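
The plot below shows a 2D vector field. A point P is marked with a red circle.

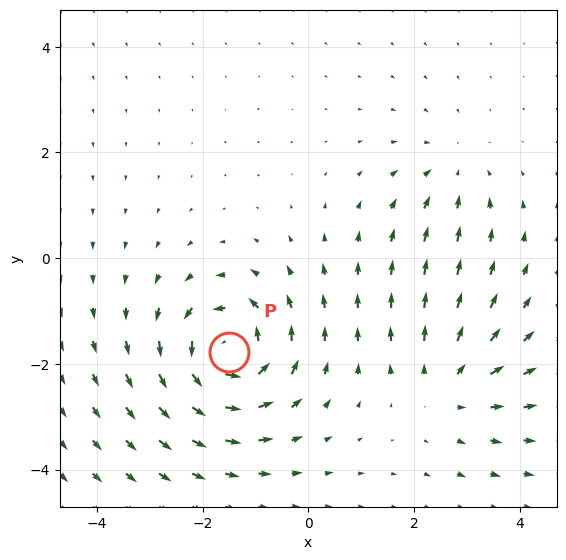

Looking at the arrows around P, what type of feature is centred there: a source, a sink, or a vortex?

vortex

At P (-1.5, -1.8) the arrows circulate counterclockwise. Divergence ≈0, curl about +6 — near-zero divergence with nonzero curl is a vortex.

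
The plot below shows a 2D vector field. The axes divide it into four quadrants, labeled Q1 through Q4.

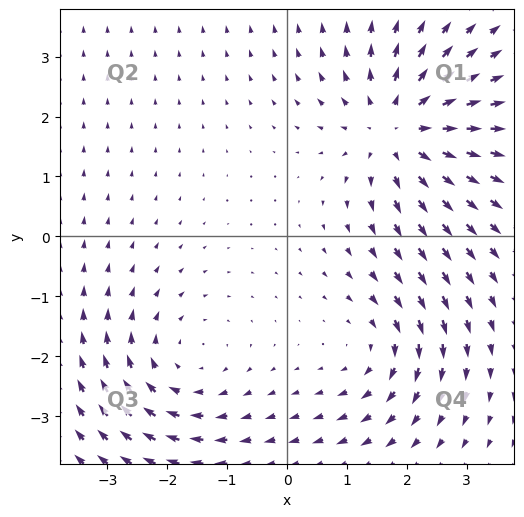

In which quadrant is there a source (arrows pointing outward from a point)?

The source sits at approximately (1.9, 1.8), which lies in quadrant Q1. The divergence there is about +5, positive as expected for a source.

Q1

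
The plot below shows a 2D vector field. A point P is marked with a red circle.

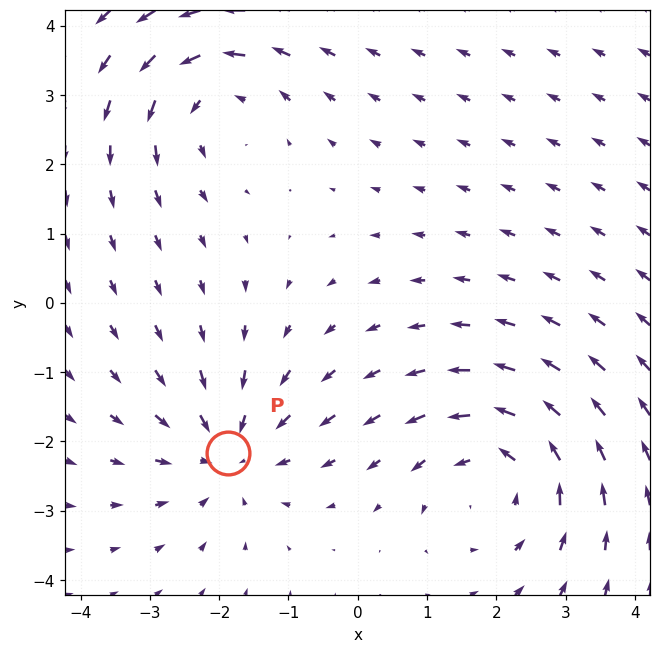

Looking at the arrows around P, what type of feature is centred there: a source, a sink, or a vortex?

At P (-1.9, -2.2) the arrows converge inward. Divergence about -3, curl ≈0 — negative divergence with near-zero curl is a sink.

sink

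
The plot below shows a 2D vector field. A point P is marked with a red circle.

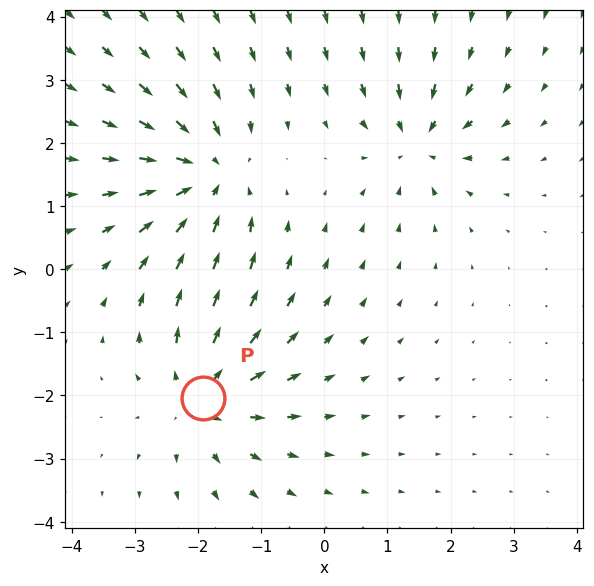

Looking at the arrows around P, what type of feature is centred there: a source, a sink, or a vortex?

source

At P (-1.9, -2.0) the arrows spread outward. Divergence about +4, curl ≈0 — positive divergence with near-zero curl is a source.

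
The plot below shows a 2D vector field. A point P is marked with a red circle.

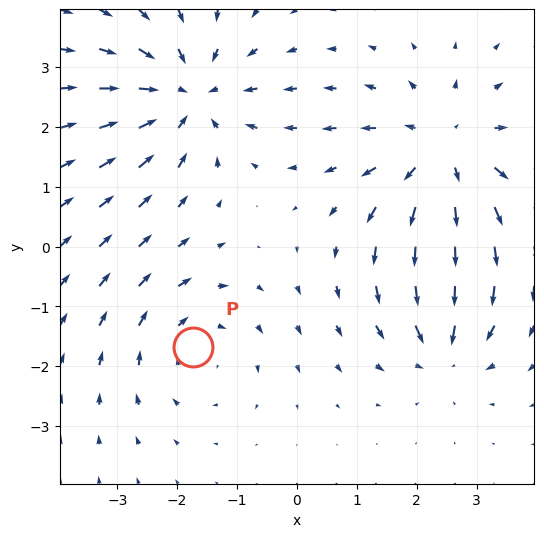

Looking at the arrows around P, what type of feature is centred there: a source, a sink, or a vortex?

vortex

At P (-1.7, -1.7) the arrows circulate clockwise. Divergence ≈0, curl about -3 — near-zero divergence with nonzero curl is a vortex.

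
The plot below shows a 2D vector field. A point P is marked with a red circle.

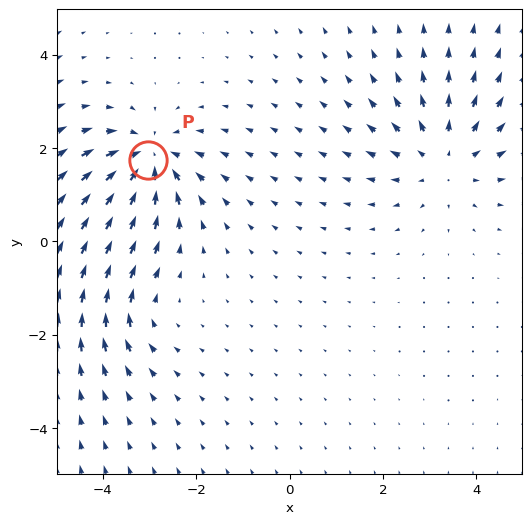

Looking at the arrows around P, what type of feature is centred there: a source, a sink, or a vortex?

sink

At P (-3.0, 1.8) the arrows converge inward. Divergence about -5, curl ≈0 — negative divergence with near-zero curl is a sink.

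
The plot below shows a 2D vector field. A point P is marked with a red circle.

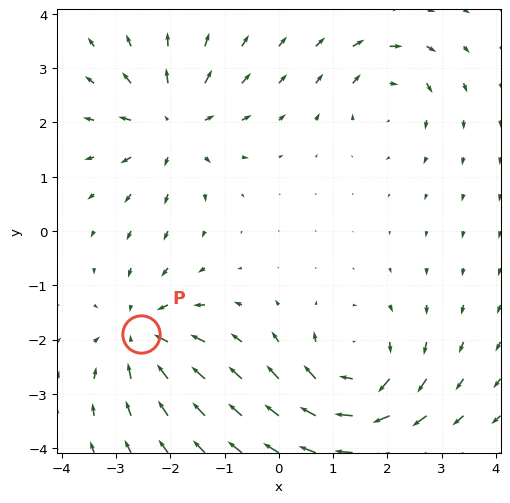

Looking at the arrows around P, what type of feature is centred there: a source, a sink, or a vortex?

At P (-2.5, -1.9) the arrows converge inward. Divergence about -4, curl ≈0 — negative divergence with near-zero curl is a sink.

sink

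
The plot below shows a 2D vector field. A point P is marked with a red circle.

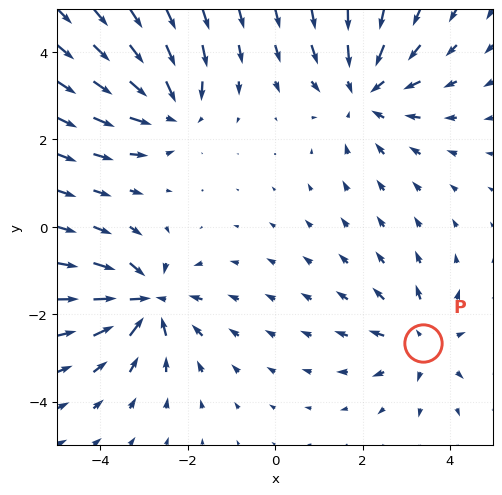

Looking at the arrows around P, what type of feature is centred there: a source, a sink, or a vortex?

source

At P (3.4, -2.7) the arrows spread outward. Divergence about +3, curl ≈0 — positive divergence with near-zero curl is a source.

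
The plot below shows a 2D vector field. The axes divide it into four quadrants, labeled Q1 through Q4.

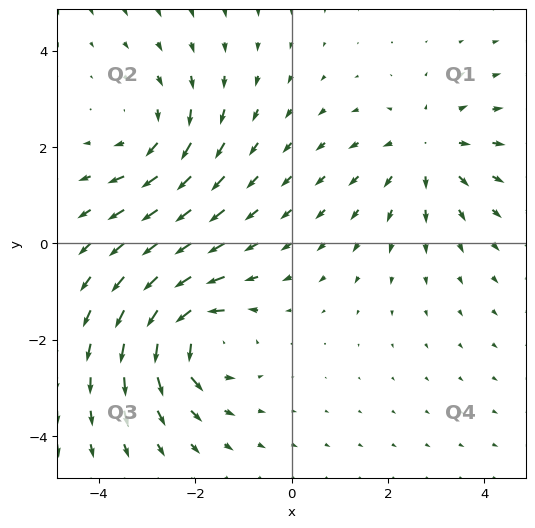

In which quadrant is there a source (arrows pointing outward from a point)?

Q1

The source sits at approximately (2.8, 1.9), which lies in quadrant Q1. The divergence there is about +3, positive as expected for a source.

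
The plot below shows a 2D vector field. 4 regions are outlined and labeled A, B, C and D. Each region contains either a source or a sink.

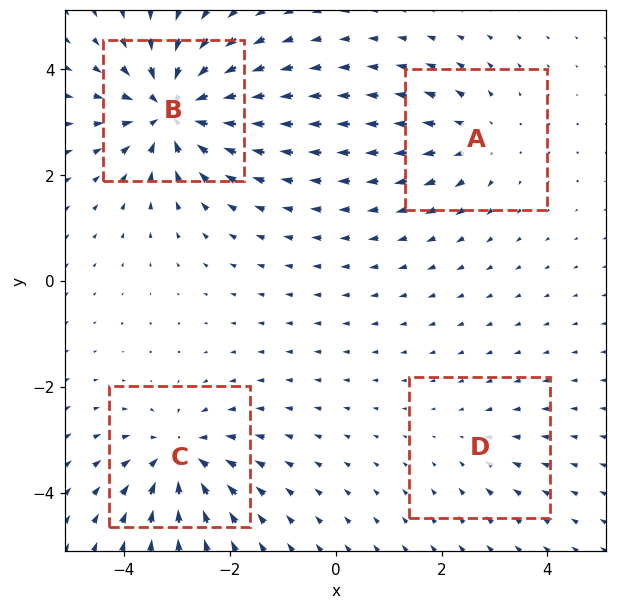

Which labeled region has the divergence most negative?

Divergence at each region's feature centre — A: about +4, B: about -8, C: about -6, D: about -2. Region B is most negative.

B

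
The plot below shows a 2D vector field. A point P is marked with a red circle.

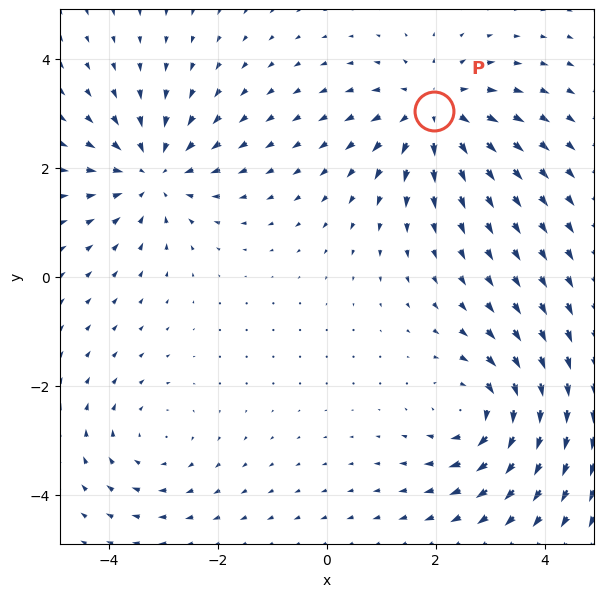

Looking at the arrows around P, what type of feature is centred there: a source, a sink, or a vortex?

source

At P (2.0, 3.0) the arrows spread outward. Divergence about +4, curl ≈0 — positive divergence with near-zero curl is a source.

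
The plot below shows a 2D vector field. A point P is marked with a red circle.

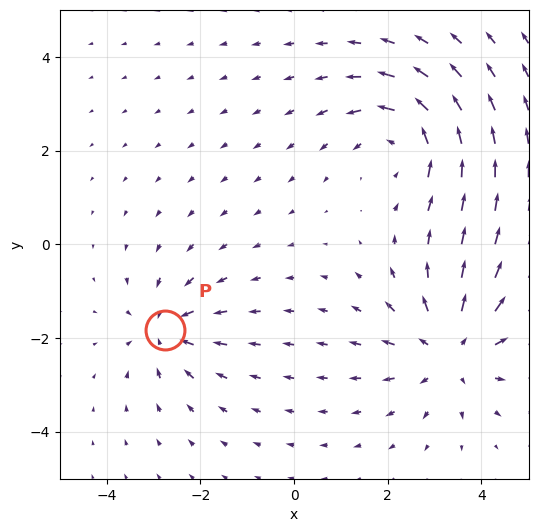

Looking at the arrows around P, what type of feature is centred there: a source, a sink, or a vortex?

sink

At P (-2.8, -1.8) the arrows converge inward. Divergence about -4, curl ≈0 — negative divergence with near-zero curl is a sink.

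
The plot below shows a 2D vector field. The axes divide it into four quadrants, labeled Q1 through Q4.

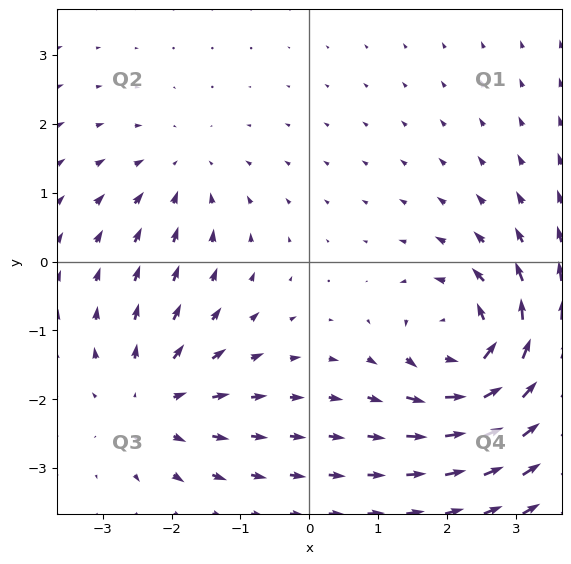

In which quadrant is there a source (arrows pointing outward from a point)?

Q3

The source sits at approximately (-2.3, -2.0), which lies in quadrant Q3. The divergence there is about +4, positive as expected for a source.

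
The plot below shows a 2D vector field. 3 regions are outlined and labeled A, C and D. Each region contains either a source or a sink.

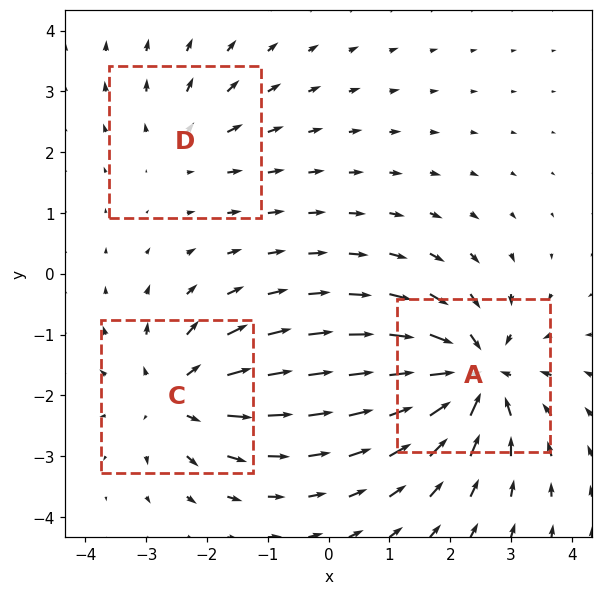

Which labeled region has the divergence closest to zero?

Divergence at each region's feature centre — A: about -6, C: about +4, D: about +2. Region D is closest to zero.

D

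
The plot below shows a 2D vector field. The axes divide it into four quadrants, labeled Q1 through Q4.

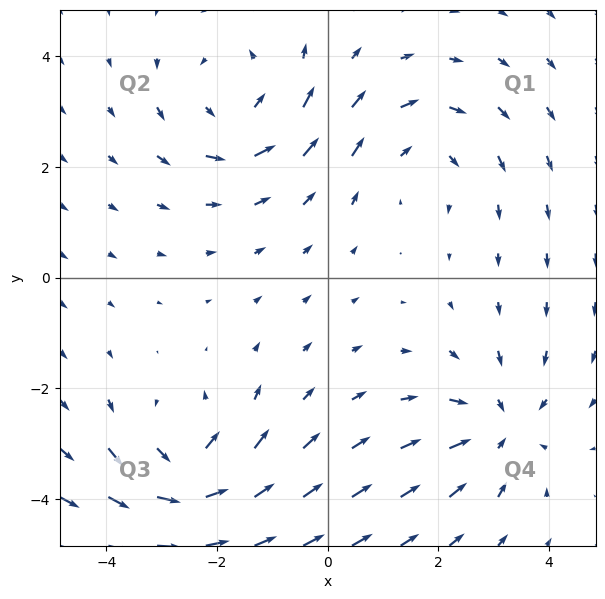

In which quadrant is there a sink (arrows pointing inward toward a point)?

The sink sits at approximately (3.1, -2.7), which lies in quadrant Q4. The divergence there is about -4, negative as expected for a sink.

Q4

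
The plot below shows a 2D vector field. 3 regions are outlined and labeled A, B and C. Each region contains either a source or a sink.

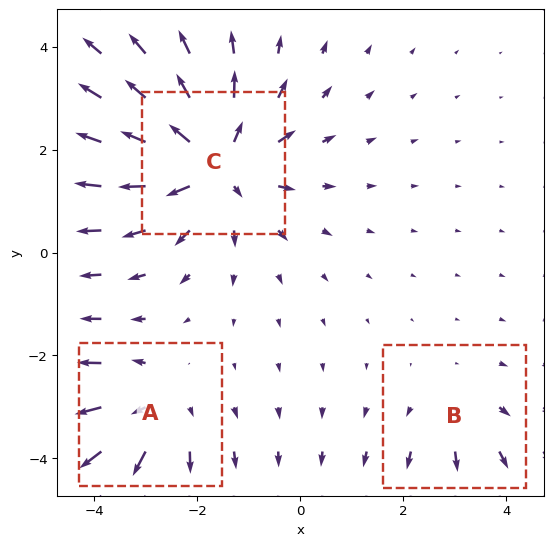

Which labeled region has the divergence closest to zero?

Divergence at each region's feature centre — A: about +3, B: about +2, C: about +5. Region B is closest to zero.

B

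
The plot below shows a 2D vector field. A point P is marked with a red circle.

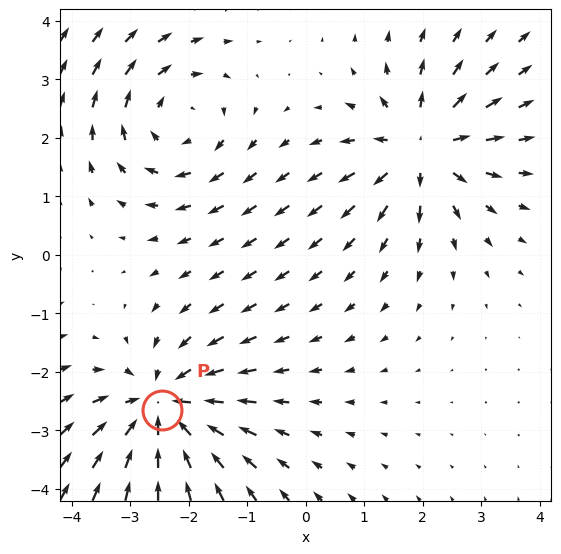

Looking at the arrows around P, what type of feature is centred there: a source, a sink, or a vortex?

At P (-2.5, -2.7) the arrows converge inward. Divergence about -4, curl ≈0 — negative divergence with near-zero curl is a sink.

sink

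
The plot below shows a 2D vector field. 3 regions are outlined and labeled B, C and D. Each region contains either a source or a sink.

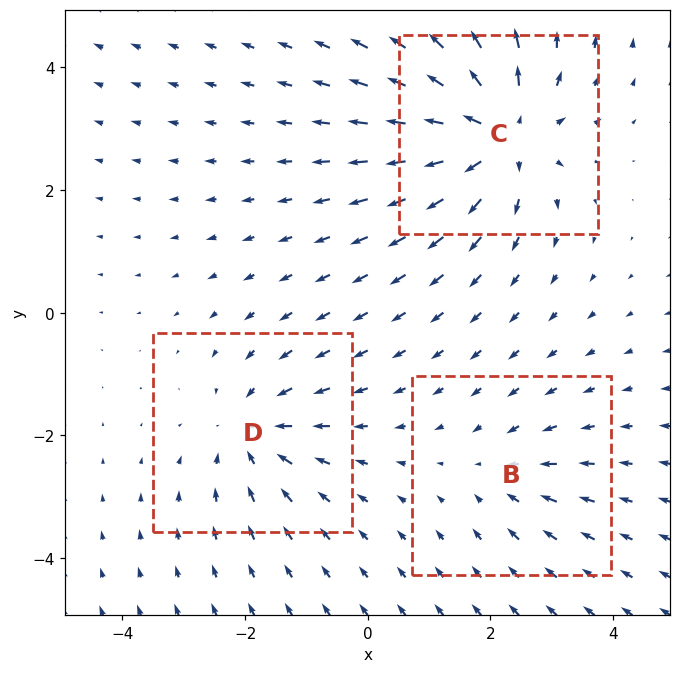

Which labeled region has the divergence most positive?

Divergence at each region's feature centre — B: about -2, C: about +5, D: about -3. Region C is most positive.

C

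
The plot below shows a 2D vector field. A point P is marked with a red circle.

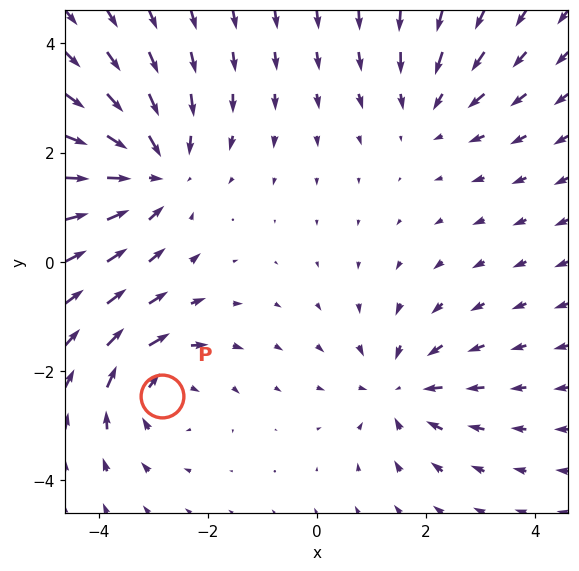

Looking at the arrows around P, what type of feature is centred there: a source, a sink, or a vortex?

vortex

At P (-2.8, -2.5) the arrows circulate clockwise. Divergence ≈0, curl about -4 — near-zero divergence with nonzero curl is a vortex.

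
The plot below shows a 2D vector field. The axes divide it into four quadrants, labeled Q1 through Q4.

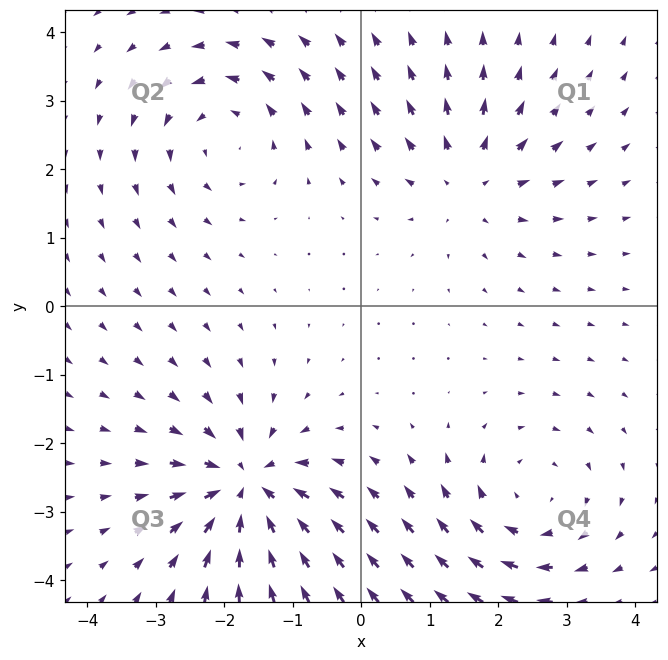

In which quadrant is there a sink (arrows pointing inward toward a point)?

The sink sits at approximately (-1.7, -2.6), which lies in quadrant Q3. The divergence there is about -6, negative as expected for a sink.

Q3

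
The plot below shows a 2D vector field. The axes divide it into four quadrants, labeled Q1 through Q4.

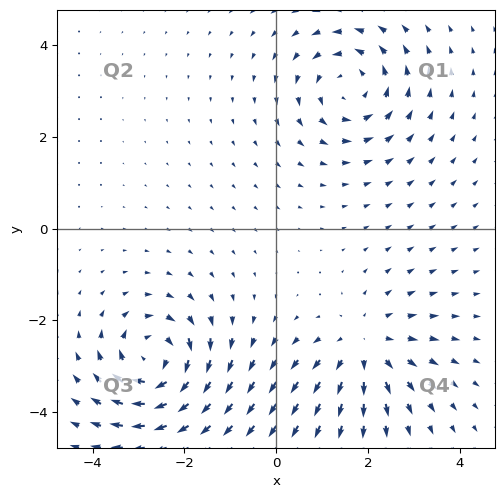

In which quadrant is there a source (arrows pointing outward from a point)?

The source sits at approximately (1.9, -2.6), which lies in quadrant Q4. The divergence there is about +4, positive as expected for a source.

Q4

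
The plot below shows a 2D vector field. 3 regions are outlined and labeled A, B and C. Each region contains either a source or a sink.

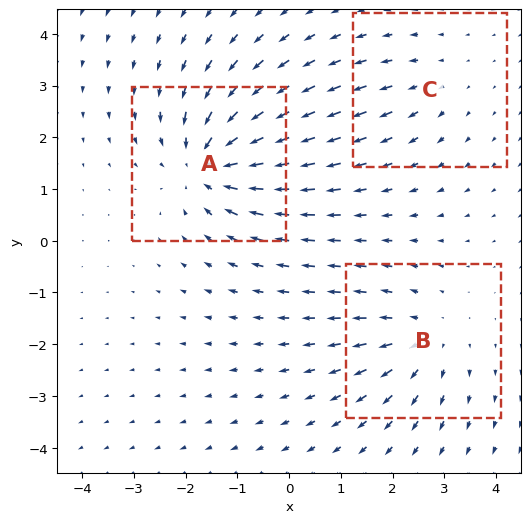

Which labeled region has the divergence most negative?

A

Divergence at each region's feature centre — A: about -5, B: about +3, C: about +2. Region A is most negative.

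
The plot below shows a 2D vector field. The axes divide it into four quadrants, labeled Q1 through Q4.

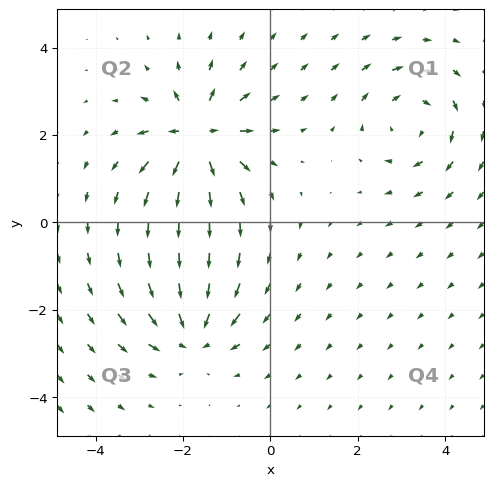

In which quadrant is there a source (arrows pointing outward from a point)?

The source sits at approximately (-1.7, 2.0), which lies in quadrant Q2. The divergence there is about +5, positive as expected for a source.

Q2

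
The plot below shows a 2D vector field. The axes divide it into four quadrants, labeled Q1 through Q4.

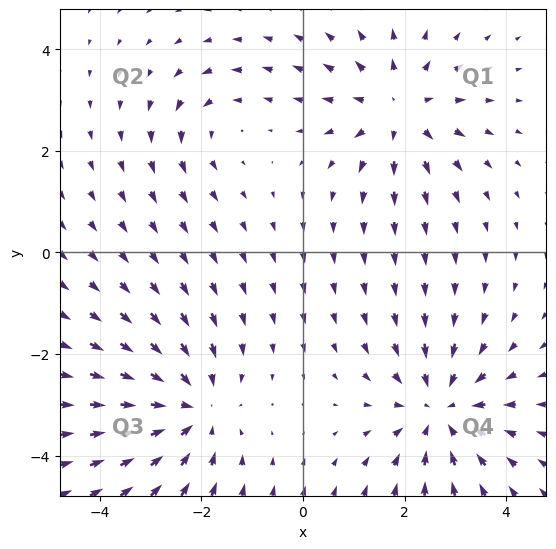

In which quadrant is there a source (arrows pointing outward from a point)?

Q1

The source sits at approximately (1.9, 2.8), which lies in quadrant Q1. The divergence there is about +4, positive as expected for a source.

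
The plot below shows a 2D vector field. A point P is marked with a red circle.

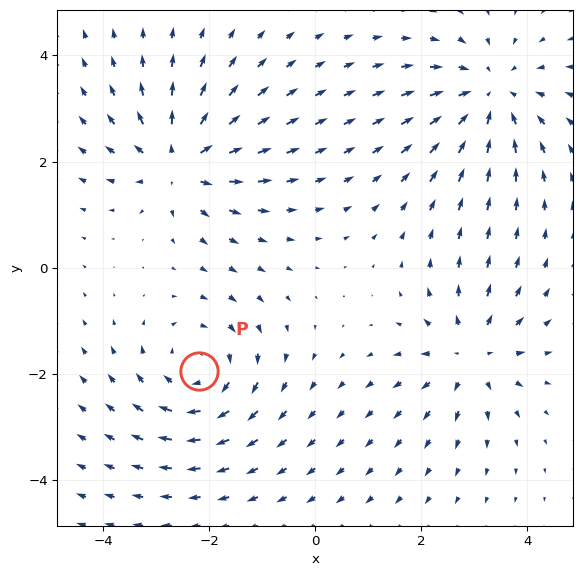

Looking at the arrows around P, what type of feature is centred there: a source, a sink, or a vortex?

At P (-2.2, -1.9) the arrows circulate clockwise. Divergence ≈0, curl about -4 — near-zero divergence with nonzero curl is a vortex.

vortex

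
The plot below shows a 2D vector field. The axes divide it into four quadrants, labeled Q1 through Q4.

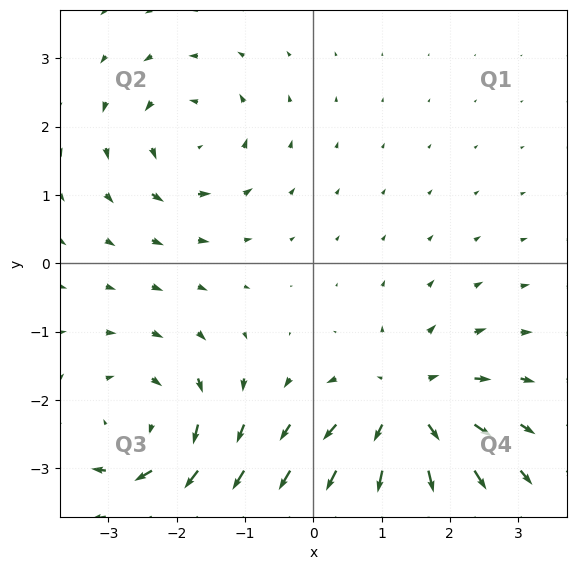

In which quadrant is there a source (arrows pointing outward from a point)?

The source sits at approximately (1.4, -2.1), which lies in quadrant Q4. The divergence there is about +5, positive as expected for a source.

Q4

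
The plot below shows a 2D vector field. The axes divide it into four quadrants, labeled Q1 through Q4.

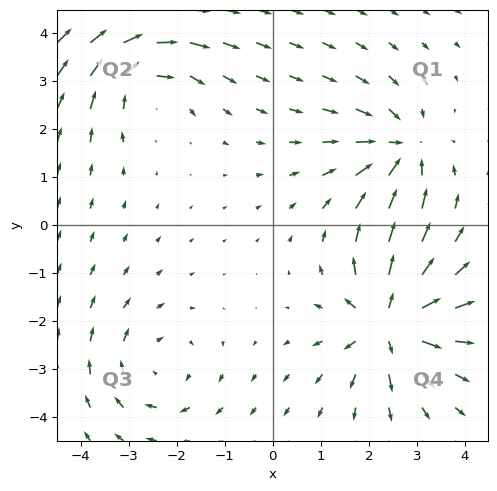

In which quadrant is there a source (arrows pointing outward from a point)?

Q4

The source sits at approximately (2.4, -2.0), which lies in quadrant Q4. The divergence there is about +7, positive as expected for a source.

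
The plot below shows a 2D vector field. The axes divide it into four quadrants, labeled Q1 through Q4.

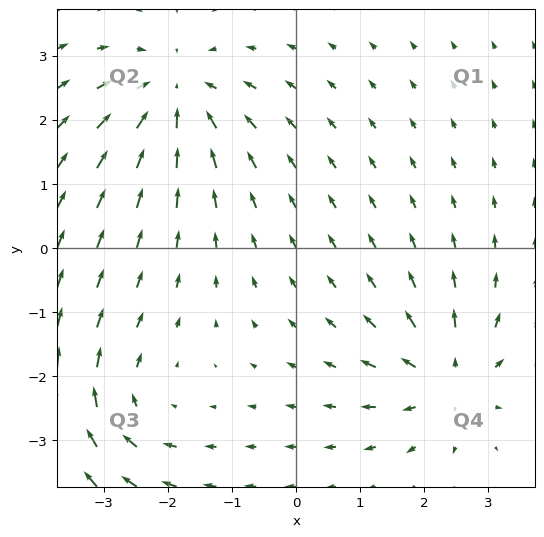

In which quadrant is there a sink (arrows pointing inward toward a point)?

The sink sits at approximately (-1.9, 2.4), which lies in quadrant Q2. The divergence there is about -4, negative as expected for a sink.

Q2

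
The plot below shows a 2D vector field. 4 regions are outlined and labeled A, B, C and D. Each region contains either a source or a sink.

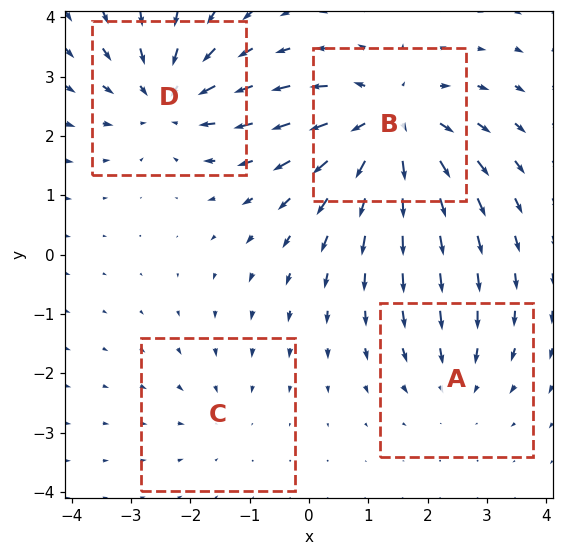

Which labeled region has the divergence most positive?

B

Divergence at each region's feature centre — A: about -3, B: about +6, C: about -2, D: about -5. Region B is most positive.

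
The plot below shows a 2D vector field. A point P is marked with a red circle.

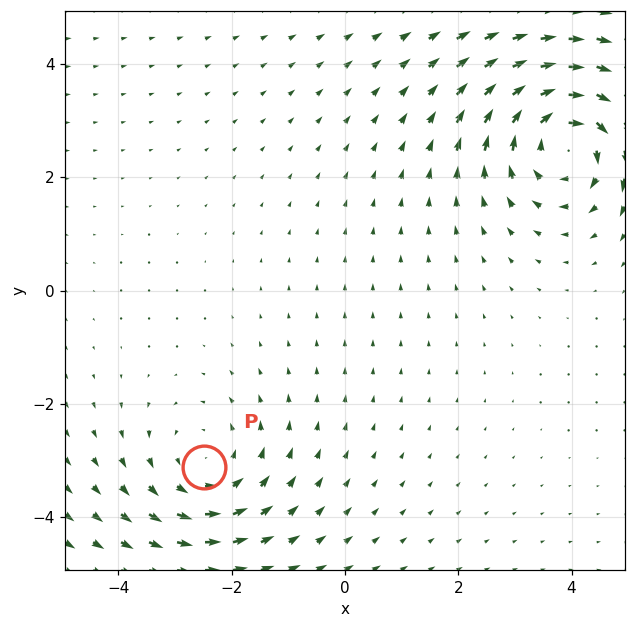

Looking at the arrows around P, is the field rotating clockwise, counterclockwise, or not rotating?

Near P at (-2.5, -3.1) the arrows circulate counterclockwise. The curl (z-component) there is about +2; positive curl means counterclockwise rotation.

counterclockwise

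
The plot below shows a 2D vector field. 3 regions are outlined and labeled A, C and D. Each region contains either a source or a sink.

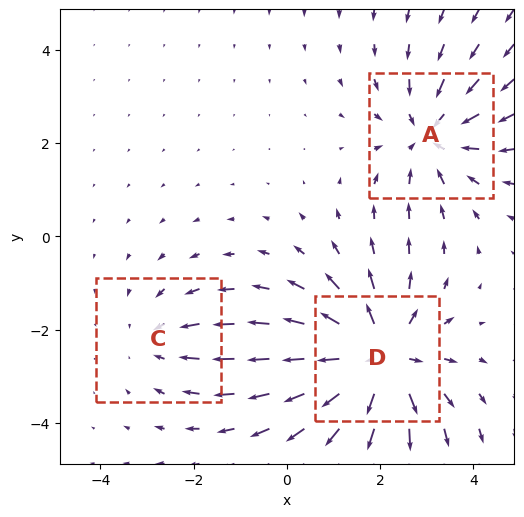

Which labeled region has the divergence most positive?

D

Divergence at each region's feature centre — A: about -3, C: about -2, D: about +4. Region D is most positive.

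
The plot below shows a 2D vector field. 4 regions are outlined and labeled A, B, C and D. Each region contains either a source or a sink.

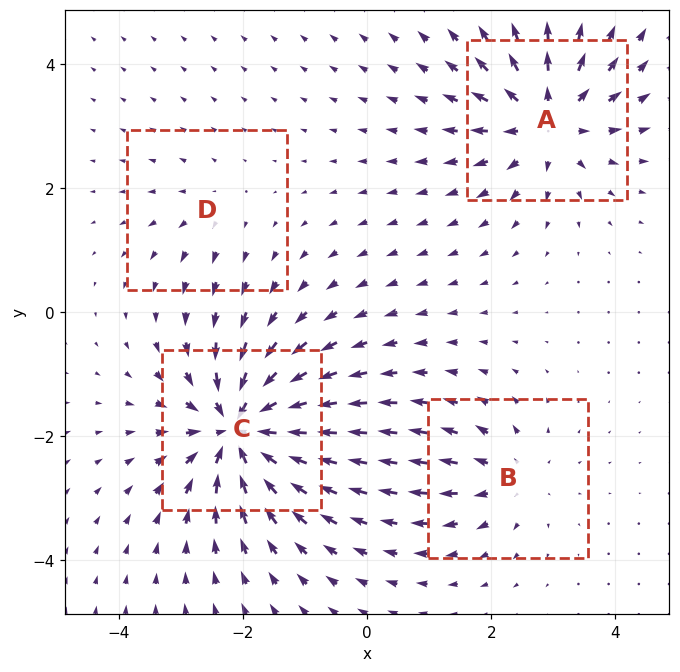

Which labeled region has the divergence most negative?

Divergence at each region's feature centre — A: about +7, B: about +4, C: about -9, D: about +2. Region C is most negative.

C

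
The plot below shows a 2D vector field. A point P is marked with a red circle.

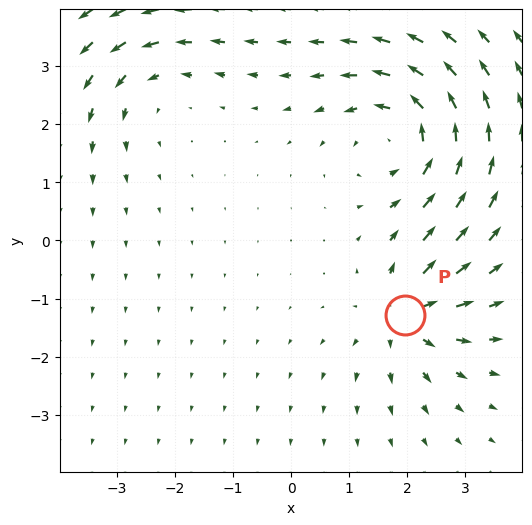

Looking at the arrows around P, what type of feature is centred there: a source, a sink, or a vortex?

source

At P (2.0, -1.3) the arrows spread outward. Divergence about +4, curl ≈0 — positive divergence with near-zero curl is a source.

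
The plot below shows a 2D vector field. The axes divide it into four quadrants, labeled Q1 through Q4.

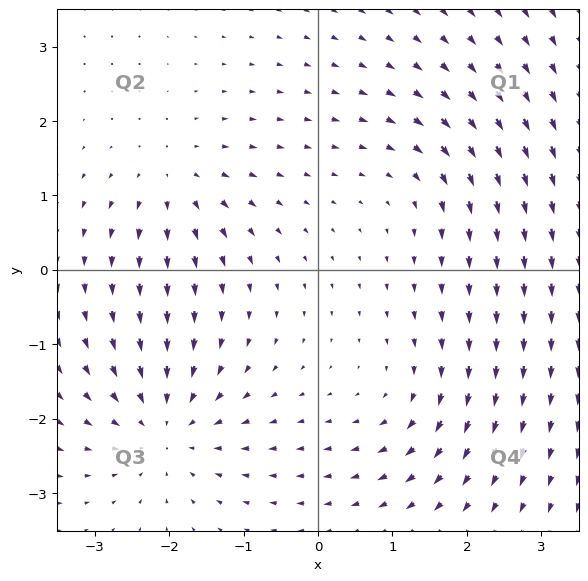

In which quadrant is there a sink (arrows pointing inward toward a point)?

Q3

The sink sits at approximately (-2.1, -2.1), which lies in quadrant Q3. The divergence there is about -4, negative as expected for a sink.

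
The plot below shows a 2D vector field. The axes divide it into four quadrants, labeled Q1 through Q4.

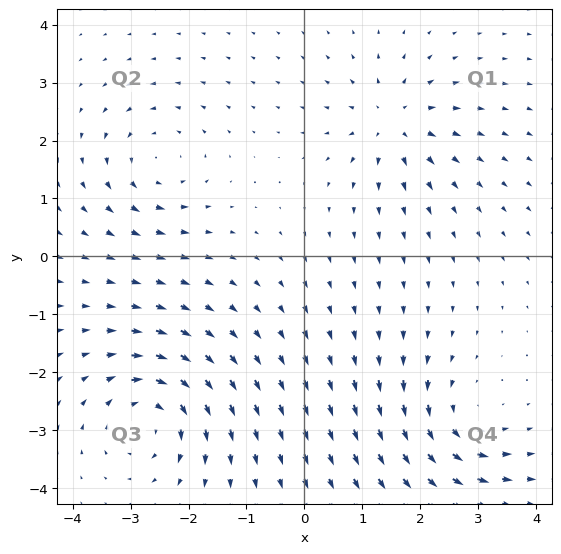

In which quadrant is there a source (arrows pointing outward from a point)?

The source sits at approximately (1.5, 2.3), which lies in quadrant Q1. The divergence there is about +4, positive as expected for a source.

Q1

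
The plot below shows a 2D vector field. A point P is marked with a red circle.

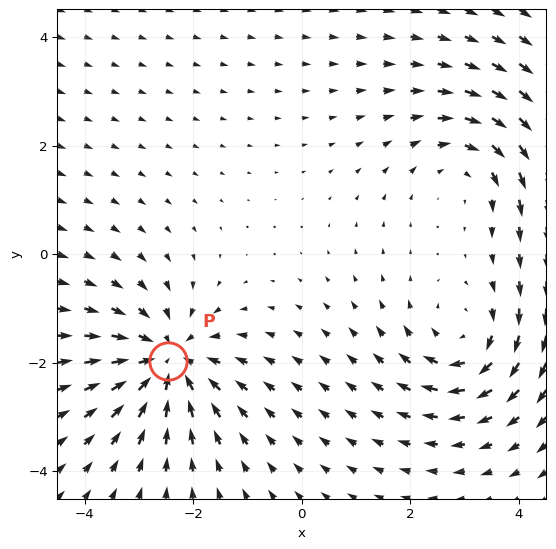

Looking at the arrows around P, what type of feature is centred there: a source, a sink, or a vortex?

sink

At P (-2.5, -2.0) the arrows converge inward. Divergence about -3, curl ≈0 — negative divergence with near-zero curl is a sink.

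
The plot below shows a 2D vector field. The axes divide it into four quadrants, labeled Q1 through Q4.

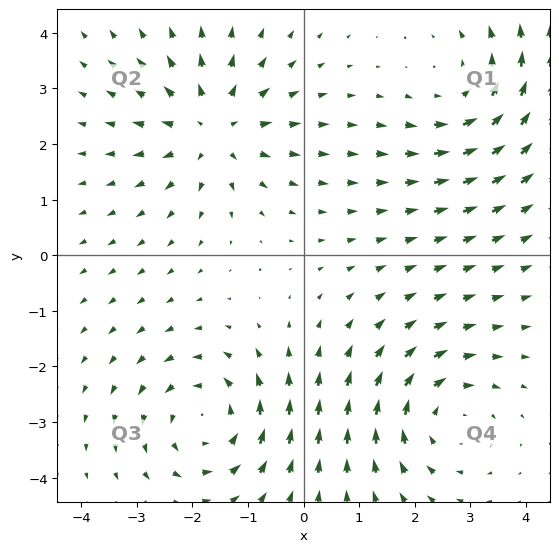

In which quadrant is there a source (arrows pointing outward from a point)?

The source sits at approximately (-1.6, 2.3), which lies in quadrant Q2. The divergence there is about +4, positive as expected for a source.

Q2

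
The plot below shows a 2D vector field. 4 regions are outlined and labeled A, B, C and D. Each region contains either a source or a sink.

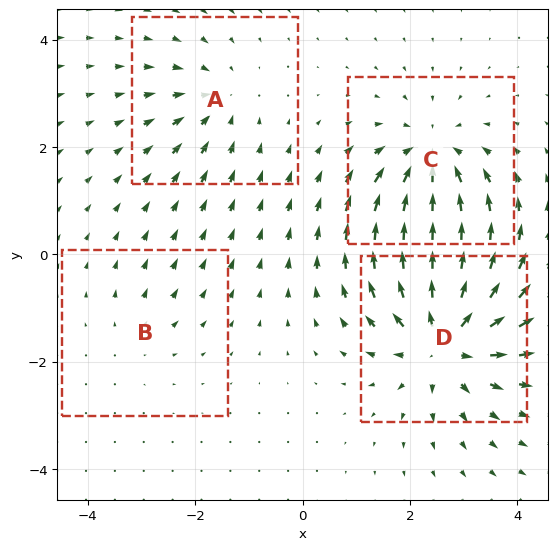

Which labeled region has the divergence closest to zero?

Divergence at each region's feature centre — A: about -3, B: about +2, C: about -6, D: about +7. Region B is closest to zero.

B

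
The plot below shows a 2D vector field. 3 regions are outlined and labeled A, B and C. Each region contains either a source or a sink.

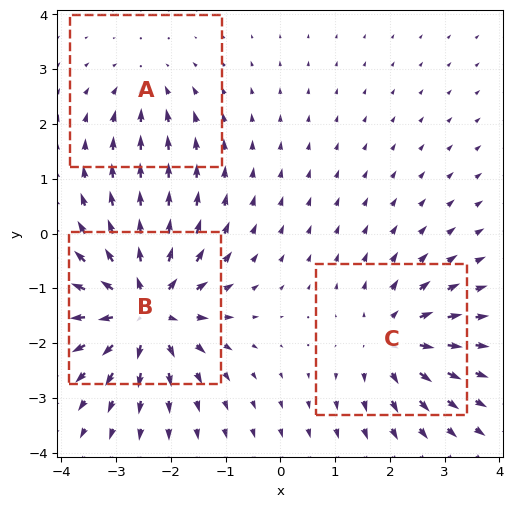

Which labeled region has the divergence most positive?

B

Divergence at each region's feature centre — A: about -2, B: about +6, C: about +4. Region B is most positive.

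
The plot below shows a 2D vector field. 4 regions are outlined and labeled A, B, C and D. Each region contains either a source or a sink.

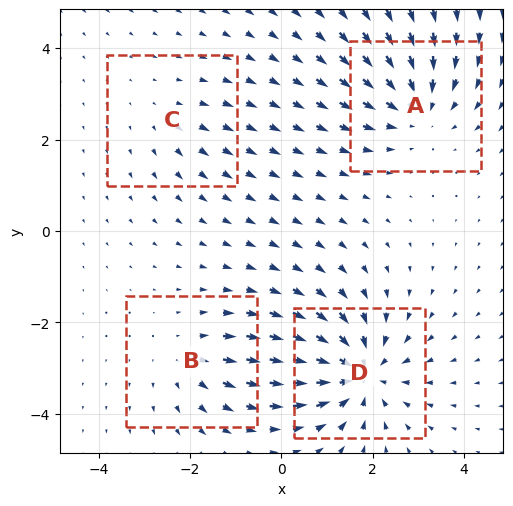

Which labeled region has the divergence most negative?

Divergence at each region's feature centre — A: about -5, B: about +3, C: about +2, D: about -6. Region D is most negative.

D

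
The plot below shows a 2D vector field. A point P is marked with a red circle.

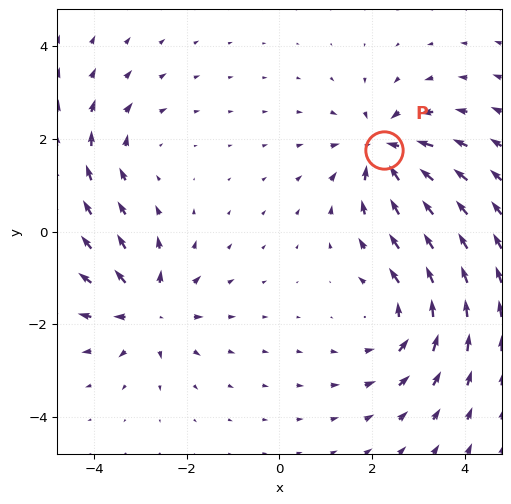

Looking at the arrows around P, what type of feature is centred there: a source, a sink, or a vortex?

At P (2.3, 1.8) the arrows converge inward. Divergence about -6, curl ≈0 — negative divergence with near-zero curl is a sink.

sink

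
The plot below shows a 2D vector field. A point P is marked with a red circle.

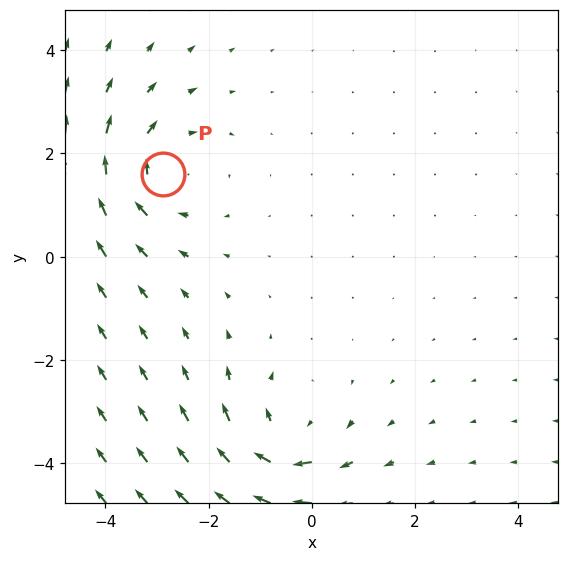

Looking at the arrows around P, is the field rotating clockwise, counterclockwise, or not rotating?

clockwise

Near P at (-2.9, 1.6) the arrows circulate clockwise. The curl (z-component) there is about -3; negative curl means clockwise rotation.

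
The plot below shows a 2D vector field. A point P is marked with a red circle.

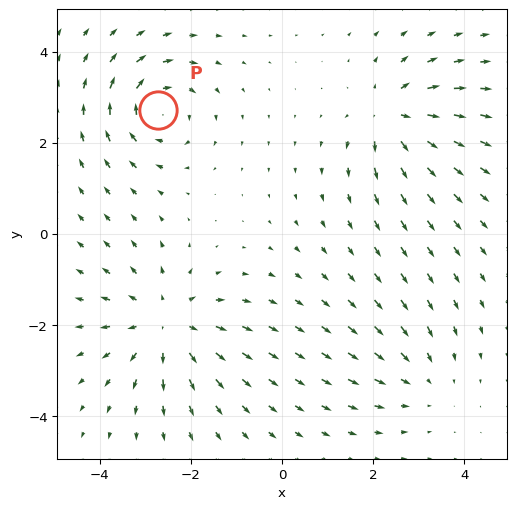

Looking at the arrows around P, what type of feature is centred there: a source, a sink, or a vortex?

vortex

At P (-2.7, 2.7) the arrows circulate clockwise. Divergence ≈0, curl about -5 — near-zero divergence with nonzero curl is a vortex.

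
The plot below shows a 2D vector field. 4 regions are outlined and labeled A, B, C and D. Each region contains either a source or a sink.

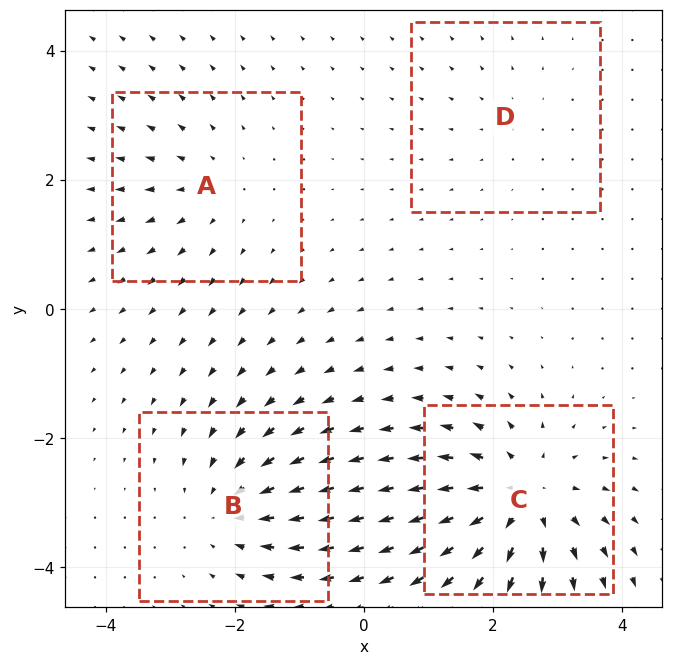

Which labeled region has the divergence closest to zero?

D

Divergence at each region's feature centre — A: about +3, B: about -5, C: about +7, D: about +2. Region D is closest to zero.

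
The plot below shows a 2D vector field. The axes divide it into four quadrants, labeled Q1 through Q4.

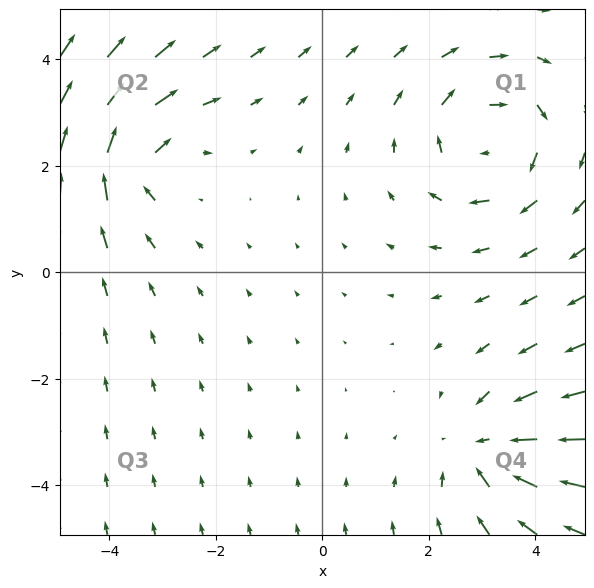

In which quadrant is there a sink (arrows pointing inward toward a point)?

The sink sits at approximately (3.1, -3.3), which lies in quadrant Q4. The divergence there is about -4, negative as expected for a sink.

Q4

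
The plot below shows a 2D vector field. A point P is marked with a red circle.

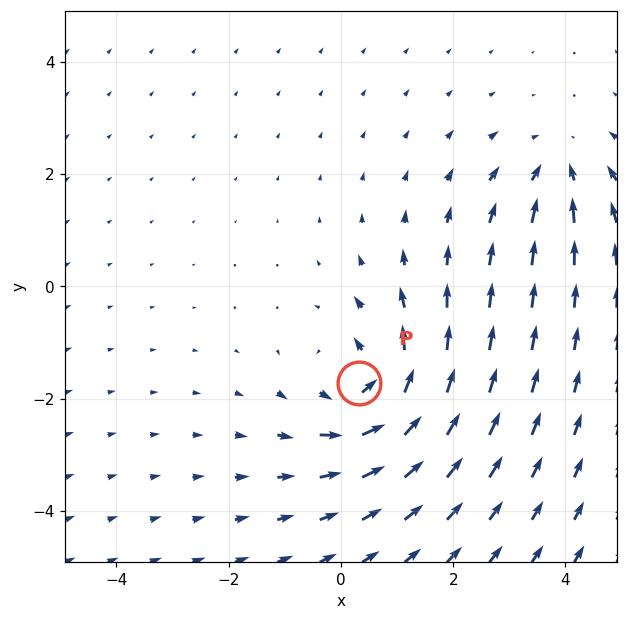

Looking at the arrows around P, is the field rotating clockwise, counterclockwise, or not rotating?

Near P at (0.3, -1.7) the arrows circulate counterclockwise. The curl (z-component) there is about +5; positive curl means counterclockwise rotation.

counterclockwise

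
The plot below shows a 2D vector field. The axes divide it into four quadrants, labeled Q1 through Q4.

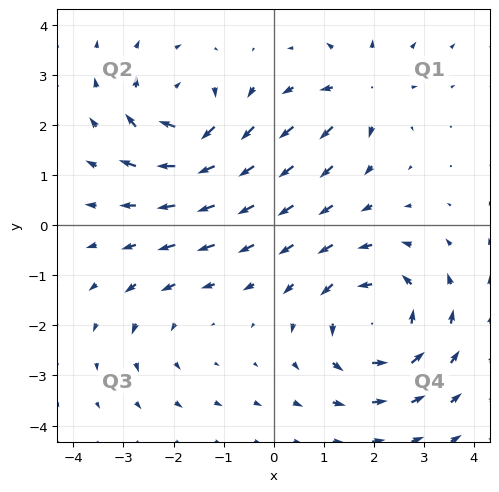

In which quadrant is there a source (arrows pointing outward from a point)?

Q1

The source sits at approximately (1.7, 2.7), which lies in quadrant Q1. The divergence there is about +4, positive as expected for a source.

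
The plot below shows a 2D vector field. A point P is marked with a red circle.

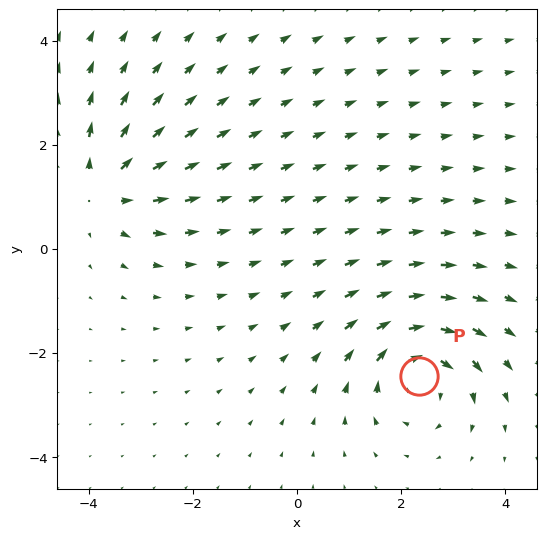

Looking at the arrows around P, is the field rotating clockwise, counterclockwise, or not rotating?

Near P at (2.4, -2.4) the arrows circulate clockwise. The curl (z-component) there is about -5; negative curl means clockwise rotation.

clockwise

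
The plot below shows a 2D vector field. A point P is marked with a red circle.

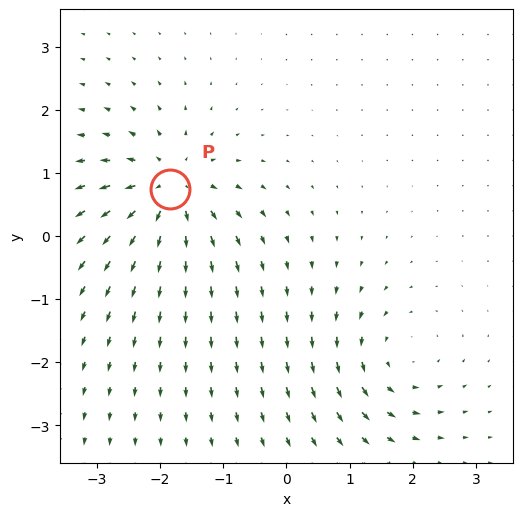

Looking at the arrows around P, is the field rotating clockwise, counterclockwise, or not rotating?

not rotating

Near P at (-1.8, 0.7) the arrows show no circulation. The curl there is ≈0.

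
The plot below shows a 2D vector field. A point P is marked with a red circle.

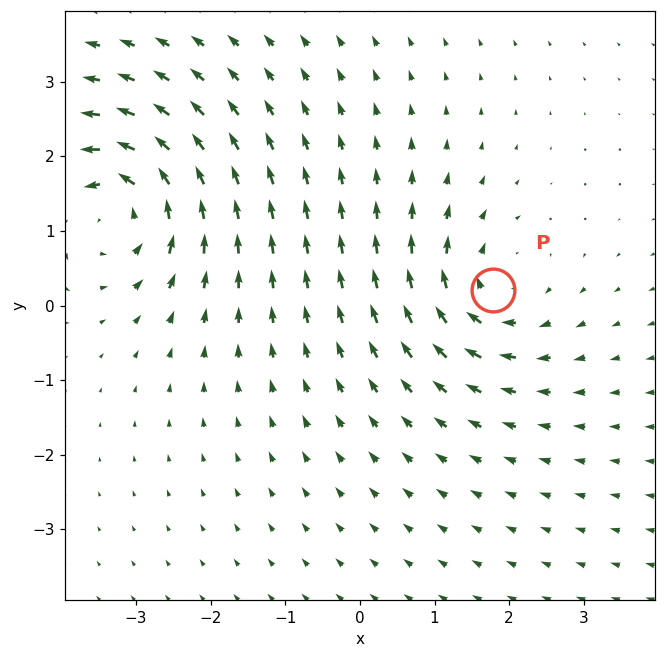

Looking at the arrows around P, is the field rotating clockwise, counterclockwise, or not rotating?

clockwise

Near P at (1.8, 0.2) the arrows circulate clockwise. The curl (z-component) there is about -4; negative curl means clockwise rotation.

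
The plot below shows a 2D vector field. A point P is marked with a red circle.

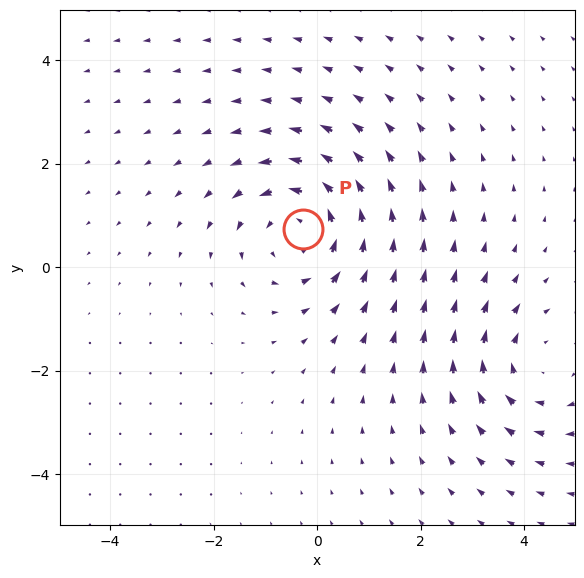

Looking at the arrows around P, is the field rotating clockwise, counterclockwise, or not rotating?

counterclockwise

Near P at (-0.3, 0.7) the arrows circulate counterclockwise. The curl (z-component) there is about +4; positive curl means counterclockwise rotation.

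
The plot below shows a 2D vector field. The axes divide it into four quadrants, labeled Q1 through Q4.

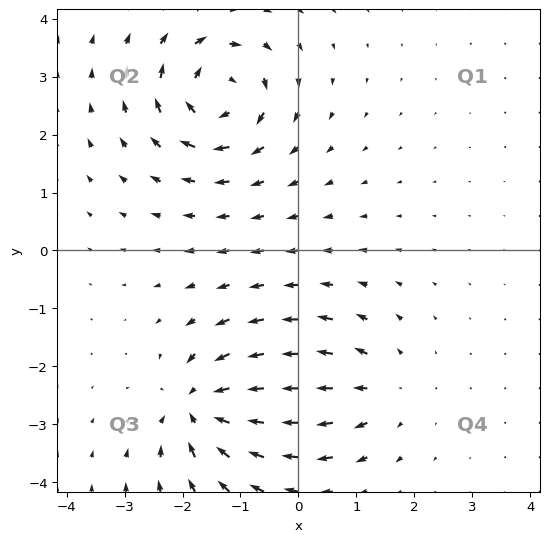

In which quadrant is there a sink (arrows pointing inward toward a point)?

The sink sits at approximately (-1.7, -2.7), which lies in quadrant Q3. The divergence there is about -7, negative as expected for a sink.

Q3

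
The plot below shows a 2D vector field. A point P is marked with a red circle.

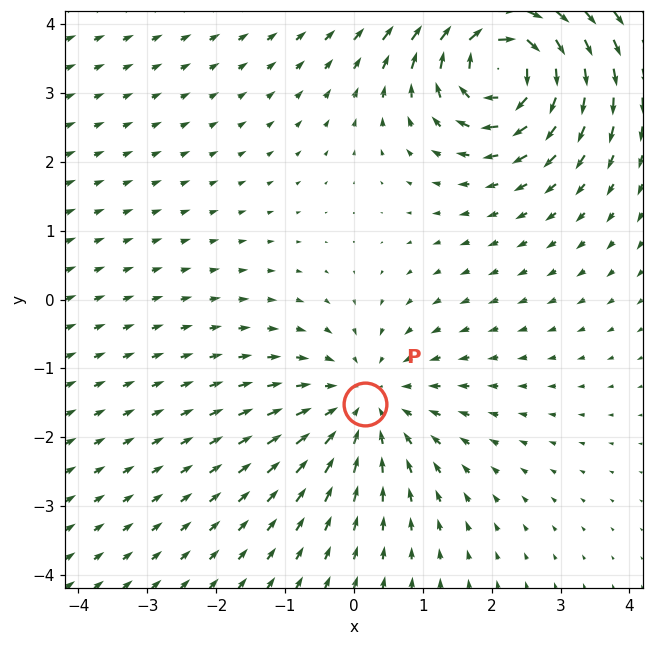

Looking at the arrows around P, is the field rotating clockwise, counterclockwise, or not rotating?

not rotating

Near P at (0.2, -1.5) the arrows show no circulation. The curl there is ≈0.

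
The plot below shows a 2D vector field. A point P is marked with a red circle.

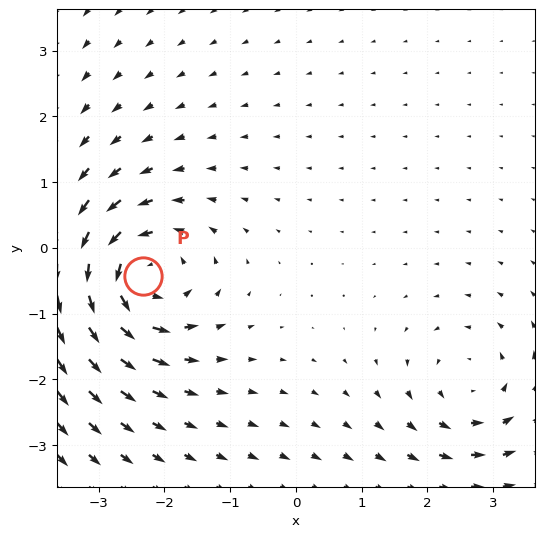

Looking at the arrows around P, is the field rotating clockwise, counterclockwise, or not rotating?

counterclockwise

Near P at (-2.3, -0.4) the arrows circulate counterclockwise. The curl (z-component) there is about +5; positive curl means counterclockwise rotation.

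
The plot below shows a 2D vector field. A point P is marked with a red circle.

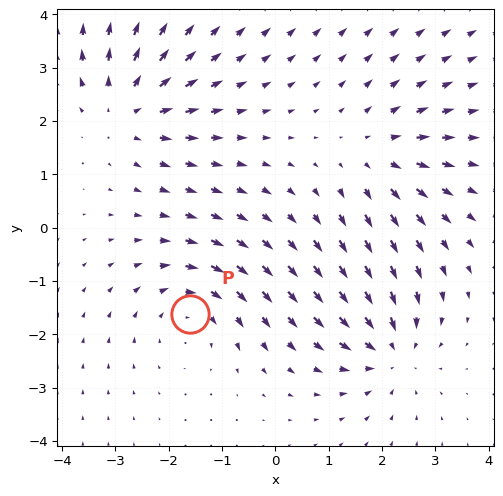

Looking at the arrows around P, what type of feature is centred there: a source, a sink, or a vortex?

At P (-1.6, -1.6) the arrows circulate clockwise. Divergence ≈0, curl about -3 — near-zero divergence with nonzero curl is a vortex.

vortex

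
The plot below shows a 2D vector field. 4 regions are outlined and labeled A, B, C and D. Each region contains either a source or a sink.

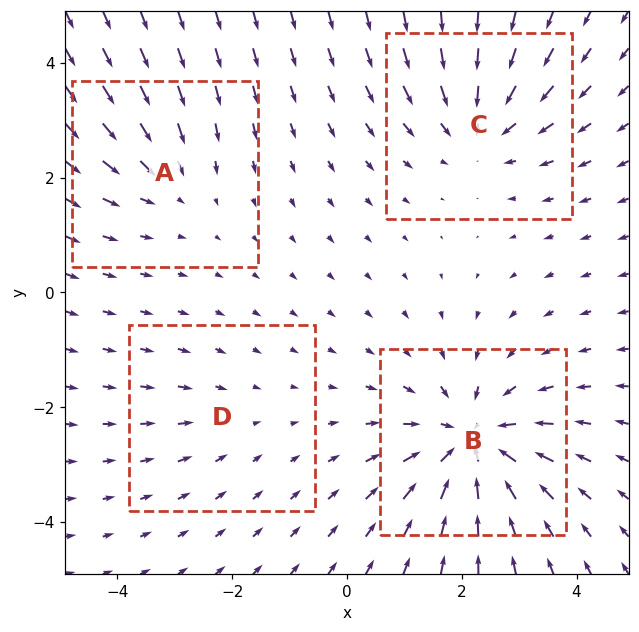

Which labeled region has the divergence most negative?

B

Divergence at each region's feature centre — A: about -3, B: about -6, C: about -4, D: about -2. Region B is most negative.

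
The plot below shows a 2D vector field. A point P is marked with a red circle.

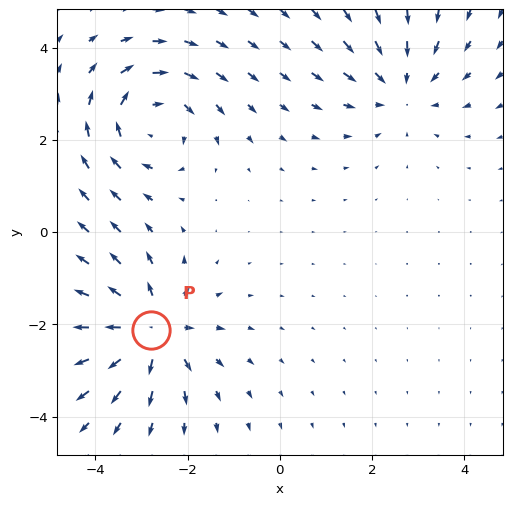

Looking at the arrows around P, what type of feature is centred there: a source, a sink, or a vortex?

At P (-2.8, -2.1) the arrows spread outward. Divergence about +6, curl ≈0 — positive divergence with near-zero curl is a source.

source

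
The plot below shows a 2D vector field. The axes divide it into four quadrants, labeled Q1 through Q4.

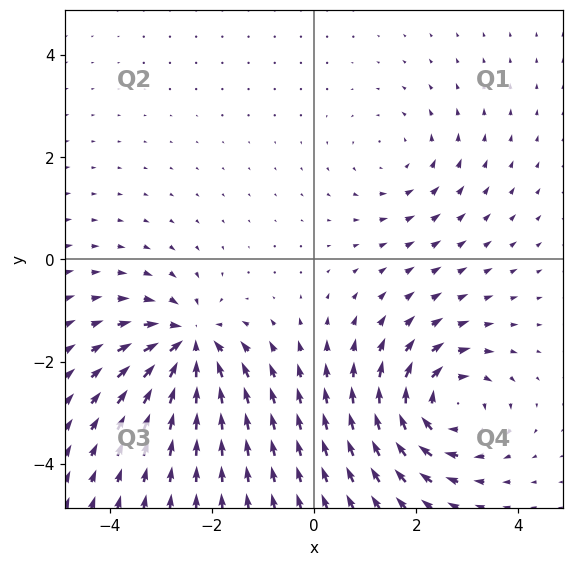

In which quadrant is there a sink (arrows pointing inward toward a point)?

The sink sits at approximately (-2.4, -1.7), which lies in quadrant Q3. The divergence there is about -6, negative as expected for a sink.

Q3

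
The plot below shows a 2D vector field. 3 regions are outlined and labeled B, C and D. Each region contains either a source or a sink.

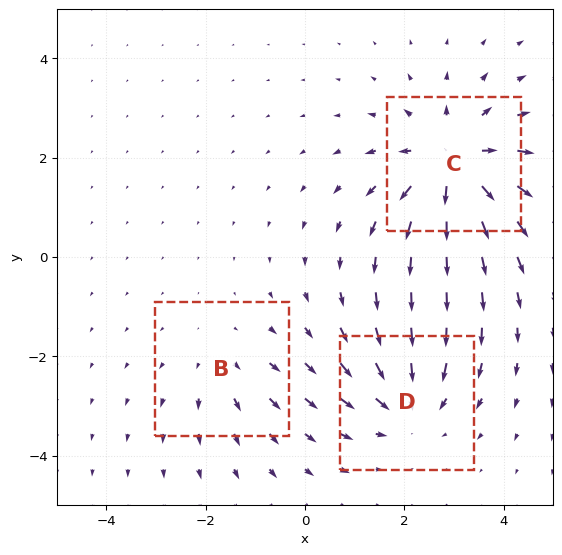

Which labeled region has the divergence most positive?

Divergence at each region's feature centre — B: about +2, C: about +4, D: about -3. Region C is most positive.

C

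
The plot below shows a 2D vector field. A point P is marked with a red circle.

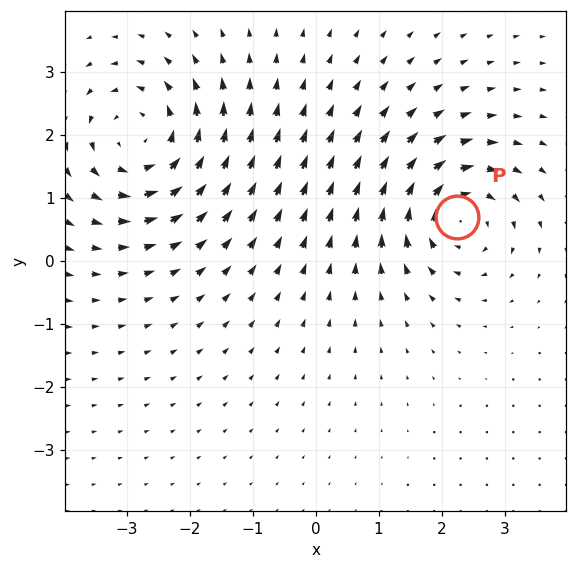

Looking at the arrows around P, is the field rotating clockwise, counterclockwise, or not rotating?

clockwise

Near P at (2.2, 0.7) the arrows circulate clockwise. The curl (z-component) there is about -5; negative curl means clockwise rotation.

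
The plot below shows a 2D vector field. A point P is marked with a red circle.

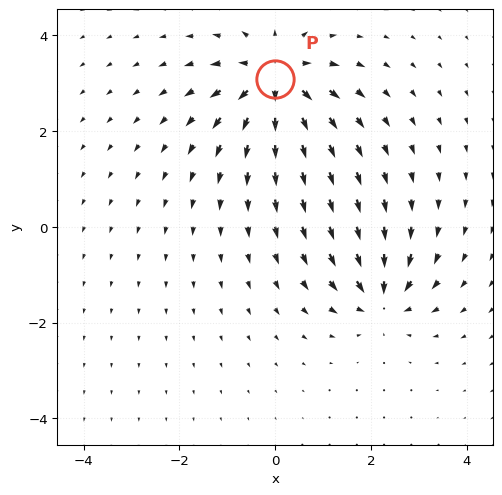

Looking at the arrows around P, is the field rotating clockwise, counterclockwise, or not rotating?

not rotating

Near P at (-0.0, 3.1) the arrows show no circulation. The curl there is ≈0.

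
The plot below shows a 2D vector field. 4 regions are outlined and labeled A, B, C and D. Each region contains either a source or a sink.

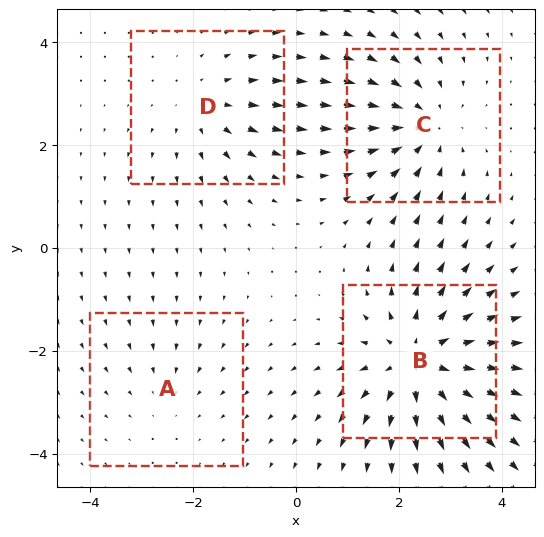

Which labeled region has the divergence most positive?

B

Divergence at each region's feature centre — A: about -2, B: about +6, C: about -4, D: about +3. Region B is most positive.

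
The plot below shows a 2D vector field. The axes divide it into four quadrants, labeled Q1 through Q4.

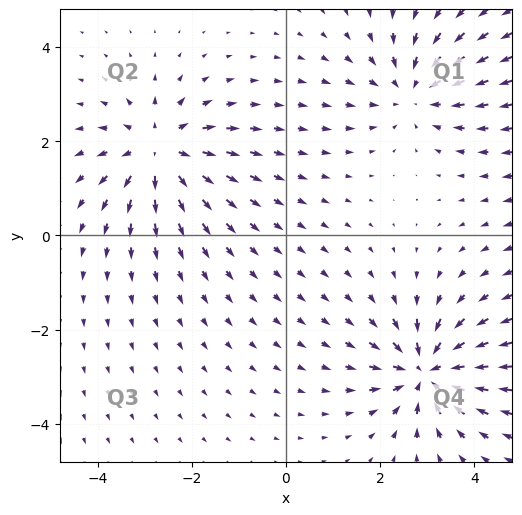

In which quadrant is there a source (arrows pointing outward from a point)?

Q2

The source sits at approximately (-2.7, 1.8), which lies in quadrant Q2. The divergence there is about +6, positive as expected for a source.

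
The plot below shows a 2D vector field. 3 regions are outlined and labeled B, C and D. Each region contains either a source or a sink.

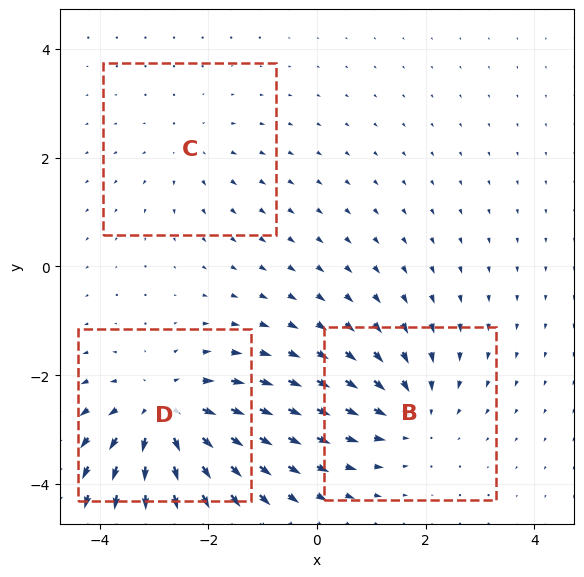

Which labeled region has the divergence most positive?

D

Divergence at each region's feature centre — B: about -3, C: about +2, D: about +4. Region D is most positive.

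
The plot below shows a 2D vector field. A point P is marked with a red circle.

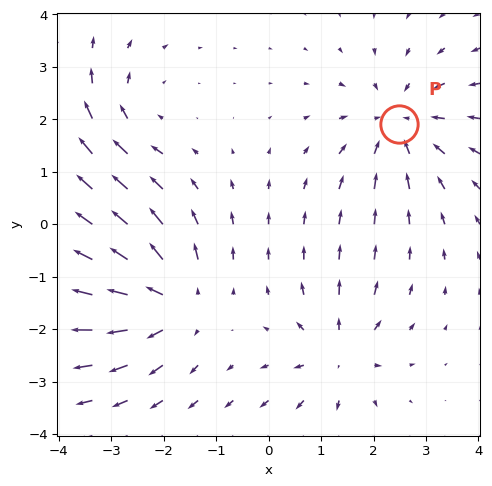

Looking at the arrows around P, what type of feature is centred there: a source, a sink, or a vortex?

At P (2.5, 1.9) the arrows converge inward. Divergence about -5, curl ≈0 — negative divergence with near-zero curl is a sink.

sink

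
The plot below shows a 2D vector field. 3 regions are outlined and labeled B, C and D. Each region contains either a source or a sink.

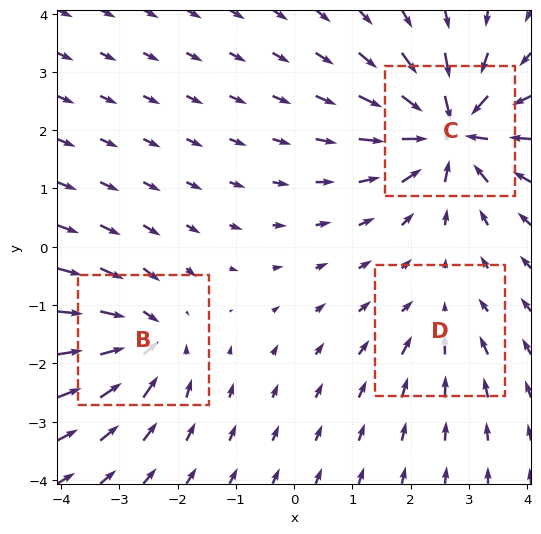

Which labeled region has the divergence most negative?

Divergence at each region's feature centre — B: about -4, C: about -7, D: about -2. Region C is most negative.

C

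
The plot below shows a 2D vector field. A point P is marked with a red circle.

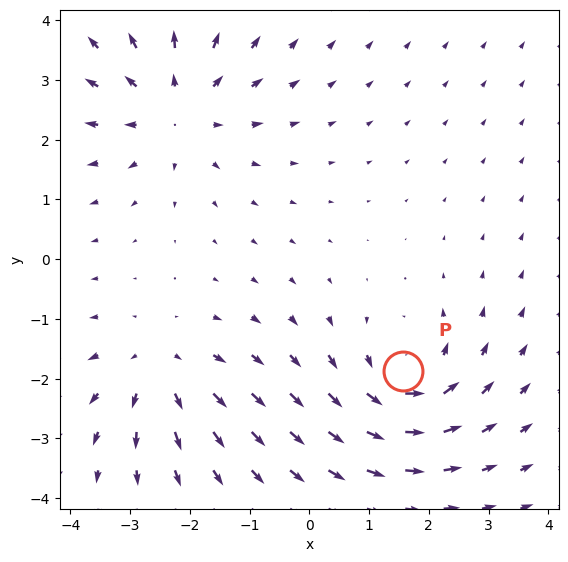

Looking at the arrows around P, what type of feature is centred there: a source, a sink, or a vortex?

vortex

At P (1.6, -1.9) the arrows circulate counterclockwise. Divergence ≈0, curl about +5 — near-zero divergence with nonzero curl is a vortex.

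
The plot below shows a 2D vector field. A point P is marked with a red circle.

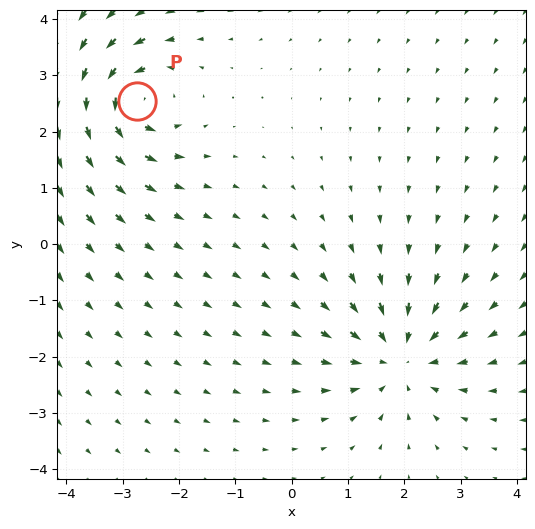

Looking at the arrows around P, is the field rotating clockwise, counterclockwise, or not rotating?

Near P at (-2.8, 2.5) the arrows circulate counterclockwise. The curl (z-component) there is about +6; positive curl means counterclockwise rotation.

counterclockwise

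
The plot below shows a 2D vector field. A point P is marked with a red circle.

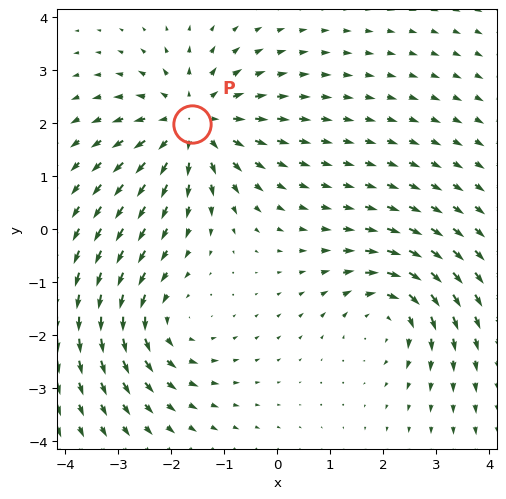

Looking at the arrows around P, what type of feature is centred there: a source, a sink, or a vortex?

At P (-1.6, 2.0) the arrows spread outward. Divergence about +4, curl ≈0 — positive divergence with near-zero curl is a source.

source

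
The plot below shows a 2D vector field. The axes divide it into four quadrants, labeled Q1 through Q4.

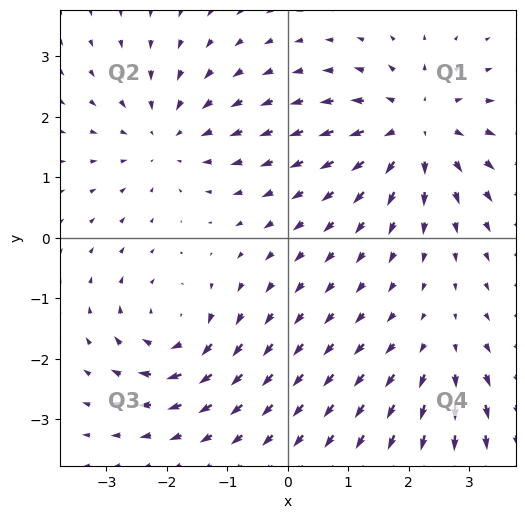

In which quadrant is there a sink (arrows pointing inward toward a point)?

The sink sits at approximately (-2.0, 1.7), which lies in quadrant Q2. The divergence there is about -3, negative as expected for a sink.

Q2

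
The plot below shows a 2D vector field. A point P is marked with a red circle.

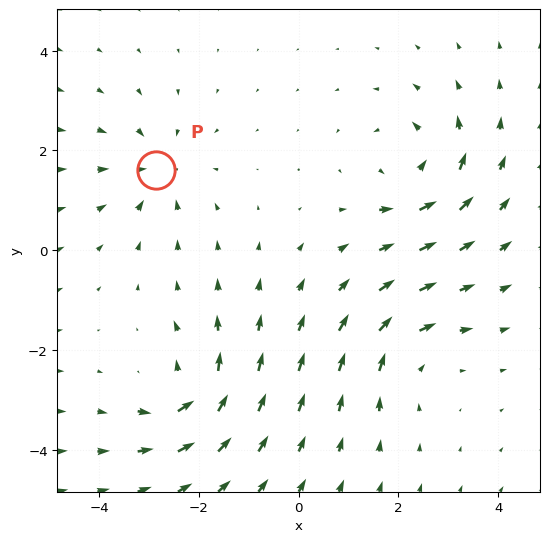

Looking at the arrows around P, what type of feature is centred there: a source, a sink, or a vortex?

sink

At P (-2.9, 1.6) the arrows converge inward. Divergence about -3, curl ≈0 — negative divergence with near-zero curl is a sink.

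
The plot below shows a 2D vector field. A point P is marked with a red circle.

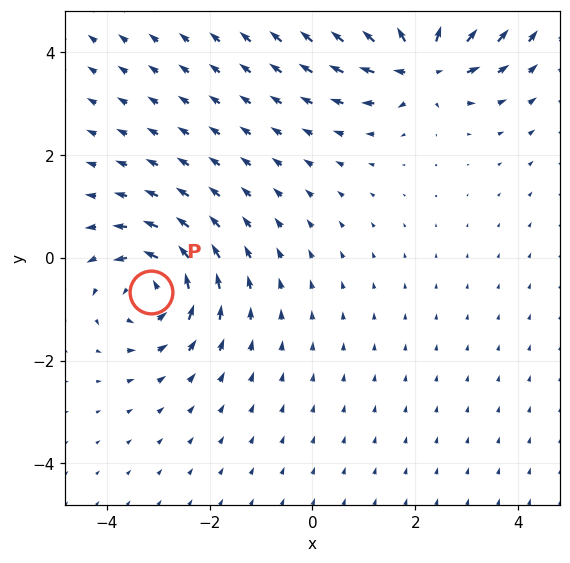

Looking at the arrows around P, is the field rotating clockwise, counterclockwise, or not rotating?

counterclockwise

Near P at (-3.1, -0.7) the arrows circulate counterclockwise. The curl (z-component) there is about +5; positive curl means counterclockwise rotation.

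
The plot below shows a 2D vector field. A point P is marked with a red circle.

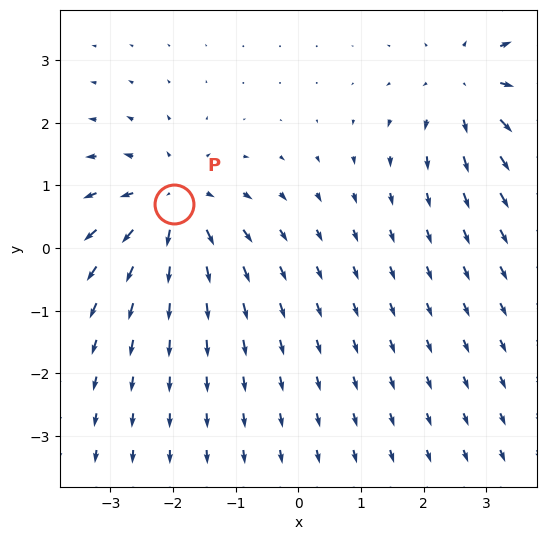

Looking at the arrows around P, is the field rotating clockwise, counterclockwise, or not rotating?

Near P at (-2.0, 0.7) the arrows show no circulation. The curl there is ≈0.

not rotating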